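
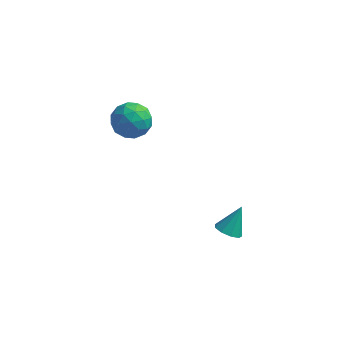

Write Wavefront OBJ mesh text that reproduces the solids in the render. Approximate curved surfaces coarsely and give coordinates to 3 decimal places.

v 3.431 -2.492 2.298
v 3.866 -2.053 1.855
v 3.889 -1.628 3.602
v 3.387 -1.852 1.89
v 2.93 -1.951 2.115
v 2.707 -2.303 2.426
v 2.823 -2.743 2.677
v 3.224 -3.066 2.75
v 3.722 -3.12 2.612
v 4.084 -2.88 2.326
v 4.141 -2.459 2.027
v -3.698 3.849 4.853
v -2.873 4.248 4.097
v -3.787 2.192 3.883
v -2.962 2.591 3.127
v -2.667 2.343 4.251
v -2.613 3.367 4.85
v -4.047 3.073 3.13
v -3.993 4.097 3.729
v -3.089 3.768 3.032
v -2.236 3.317 3.725
v -4.424 3.123 4.255
v -3.571 2.672 4.948
v -3.278 4.194 4.56
v -3.382 2.246 3.42
v -3.209 2.1 4.081
v -2.724 2.334 3.636
v -3.125 3.677 5.003
v -2.64 3.911 4.559
v -2.519 2.791 4.649
v -4.02 2.529 3.421
v -3.535 2.763 2.977
v -3.936 4.106 4.344
v -3.451 4.34 3.899
v -4.141 3.649 3.331
v -2.92 4.146 3.489
v -2.972 3.172 2.919
v -3.61 3.455 2.921
v -3.578 4.058 3.273
v -2.418 3.881 3.897
v -2.47 2.907 3.327
v -2.297 2.761 3.988
v -2.265 3.364 4.34
v -2.545 3.599 3.271
v -4.19 3.533 4.653
v -4.242 2.559 4.083
v -4.395 3.076 3.64
v -4.363 3.679 3.992
v -3.688 3.268 5.061
v -3.74 2.294 4.491
v -3.082 2.382 4.707
v -3.05 2.985 5.059
v -4.115 2.841 4.709
f 2 1 4
f 2 4 3
f 4 1 5
f 4 5 3
f 5 1 6
f 5 6 3
f 6 1 7
f 6 7 3
f 7 1 8
f 7 8 3
f 8 1 9
f 8 9 3
f 9 1 10
f 9 10 3
f 10 1 11
f 10 11 3
f 11 1 2
f 11 2 3
f 12 49 28
f 49 23 52
f 28 52 17
f 49 52 28
f 12 28 24
f 28 17 29
f 24 29 13
f 28 29 24
f 12 24 33
f 24 13 34
f 33 34 19
f 24 34 33
f 12 33 45
f 33 19 48
f 45 48 22
f 33 48 45
f 12 45 49
f 45 22 53
f 49 53 23
f 45 53 49
f 13 29 40
f 29 17 43
f 40 43 21
f 29 43 40
f 17 52 30
f 52 23 51
f 30 51 16
f 52 51 30
f 23 53 50
f 53 22 46
f 50 46 14
f 53 46 50
f 22 48 47
f 48 19 35
f 47 35 18
f 48 35 47
f 19 34 39
f 34 13 36
f 39 36 20
f 34 36 39
f 15 41 27
f 41 21 42
f 27 42 16
f 41 42 27
f 15 27 25
f 27 16 26
f 25 26 14
f 27 26 25
f 15 25 32
f 25 14 31
f 32 31 18
f 25 31 32
f 15 32 37
f 32 18 38
f 37 38 20
f 32 38 37
f 15 37 41
f 37 20 44
f 41 44 21
f 37 44 41
f 16 42 30
f 42 21 43
f 30 43 17
f 42 43 30
f 14 26 50
f 26 16 51
f 50 51 23
f 26 51 50
f 18 31 47
f 31 14 46
f 47 46 22
f 31 46 47
f 20 38 39
f 38 18 35
f 39 35 19
f 38 35 39
f 21 44 40
f 44 20 36
f 40 36 13
f 44 36 40



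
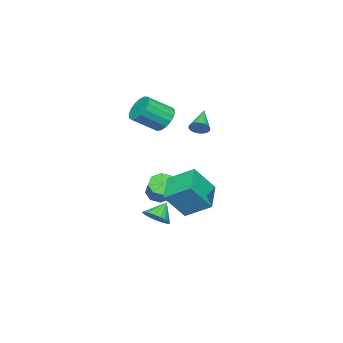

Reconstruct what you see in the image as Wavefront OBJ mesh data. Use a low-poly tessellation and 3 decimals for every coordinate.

v -1.052 -0.964 2.34
v -0.497 -0.216 2.469
v 0.608 -1.209 3.468
v 0.052 -1.956 3.34
v -0.788 -0.195 2.811
v 0.317 -1.187 3.811
v -1.139 -0.349 3.046
v -0.034 -1.342 4.046
v -1.471 -0.645 3.119
v -0.366 -1.637 4.119
v -1.706 -1.013 3.014
v -0.601 -2.005 4.013
v -1.792 -1.37 2.754
v -0.687 -2.363 3.754
v -1.708 -1.635 2.4
v -0.604 -2.627 3.399
v -1.475 -1.745 2.032
v -0.37 -2.737 3.031
v -1.144 -1.677 1.734
v -0.039 -2.669 2.734
v -0.792 -1.445 1.576
v 0.312 -2.437 2.575
v -0.5 -1.103 1.592
v 0.604 -2.095 2.592
v -0.335 -0.729 1.78
v 0.77 -1.721 2.78
v -0.334 -0.409 2.096
v 0.771 -1.401 3.096
v 4.065 3.388 -2.347
v 2.419 2.647 -1.636
v 3.787 4.851 -1.468
v 2.141 4.111 -0.756
v 5.039 2.669 -0.844
v 3.393 1.929 -0.132
v 4.761 4.133 0.036
v 3.115 3.392 0.747
v -0.145 1.789 2.435
v 0.145 1.897 2.949
v -1.475 1.311 3.285
v 0.037 2.117 2.903
v -0.103 2.281 2.777
v -0.25 2.359 2.591
v -0.379 2.339 2.378
v -0.467 2.224 2.175
v -0.5 2.034 2.017
v -0.471 1.802 1.931
v -0.386 1.567 1.932
v -0.259 1.371 2.02
v -0.113 1.247 2.18
v 0.028 1.217 2.383
v 0.139 1.286 2.596
v 0.201 1.442 2.78
v 0.203 1.658 2.905
v -3.25 -2.668 -4.369
v -2.858 -2.349 -5.028
v -1.537 -1.333 -3.749
v -1.93 -1.652 -3.091
v -3.336 -1.98 -4.827
v -2.015 -0.965 -3.548
v -3.763 -2.015 -4.358
v -2.442 -1 -3.08
v -3.89 -2.432 -3.896
v -2.569 -1.416 -2.617
v -3.643 -2.987 -3.711
v -2.322 -1.971 -2.432
v -3.165 -3.355 -3.912
v -1.844 -2.34 -2.633
v -2.738 -3.32 -4.38
v -1.417 -2.305 -3.102
v -2.611 -2.904 -4.843
v -1.29 -1.888 -3.564
v 3.328 1.155 -3.246
v 3.838 1.717 -2.886
v 2.512 1.325 -2.354
v 3.631 1.927 -3.116
v 3.364 1.984 -3.371
v 3.09 1.877 -3.602
v 2.863 1.627 -3.762
v 2.728 1.283 -3.819
v 2.712 0.914 -3.763
v 2.818 0.592 -3.605
v 3.025 0.382 -3.375
v 3.292 0.325 -3.12
v 3.566 0.432 -2.889
v 3.793 0.682 -2.729
v 3.928 1.026 -2.672
v 3.944 1.395 -2.728
f 2 1 5
f 2 5 3
f 3 5 6
f 3 6 4
f 5 1 7
f 5 7 6
f 6 7 8
f 6 8 4
f 7 1 9
f 7 9 8
f 8 9 10
f 8 10 4
f 9 1 11
f 9 11 10
f 10 11 12
f 10 12 4
f 11 1 13
f 11 13 12
f 12 13 14
f 12 14 4
f 13 1 15
f 13 15 14
f 14 15 16
f 14 16 4
f 15 1 17
f 15 17 16
f 16 17 18
f 16 18 4
f 17 1 19
f 17 19 18
f 18 19 20
f 18 20 4
f 19 1 21
f 19 21 20
f 20 21 22
f 20 22 4
f 21 1 23
f 21 23 22
f 22 23 24
f 22 24 4
f 23 1 25
f 23 25 24
f 24 25 26
f 24 26 4
f 25 1 27
f 25 27 26
f 26 27 28
f 26 28 4
f 27 1 2
f 27 2 28
f 28 2 3
f 28 3 4
f 30 32 29
f 33 30 29
f 29 32 31
f 31 33 29
f 30 36 32
f 34 30 33
f 34 36 30
f 32 36 31
f 35 33 31
f 31 36 35
f 35 34 33
f 36 34 35
f 38 37 40
f 38 40 39
f 40 37 41
f 40 41 39
f 41 37 42
f 41 42 39
f 42 37 43
f 42 43 39
f 43 37 44
f 43 44 39
f 44 37 45
f 44 45 39
f 45 37 46
f 45 46 39
f 46 37 47
f 46 47 39
f 47 37 48
f 47 48 39
f 48 37 49
f 48 49 39
f 49 37 50
f 49 50 39
f 50 37 51
f 50 51 39
f 51 37 52
f 51 52 39
f 52 37 53
f 52 53 39
f 53 37 38
f 53 38 39
f 55 54 58
f 55 58 56
f 56 58 59
f 56 59 57
f 58 54 60
f 58 60 59
f 59 60 61
f 59 61 57
f 60 54 62
f 60 62 61
f 61 62 63
f 61 63 57
f 62 54 64
f 62 64 63
f 63 64 65
f 63 65 57
f 64 54 66
f 64 66 65
f 65 66 67
f 65 67 57
f 66 54 68
f 66 68 67
f 67 68 69
f 67 69 57
f 68 54 70
f 68 70 69
f 69 70 71
f 69 71 57
f 70 54 55
f 70 55 71
f 71 55 56
f 71 56 57
f 73 72 75
f 73 75 74
f 75 72 76
f 75 76 74
f 76 72 77
f 76 77 74
f 77 72 78
f 77 78 74
f 78 72 79
f 78 79 74
f 79 72 80
f 79 80 74
f 80 72 81
f 80 81 74
f 81 72 82
f 81 82 74
f 82 72 83
f 82 83 74
f 83 72 84
f 83 84 74
f 84 72 85
f 84 85 74
f 85 72 86
f 85 86 74
f 86 72 87
f 86 87 74
f 87 72 73
f 87 73 74



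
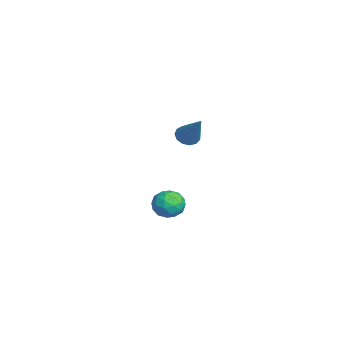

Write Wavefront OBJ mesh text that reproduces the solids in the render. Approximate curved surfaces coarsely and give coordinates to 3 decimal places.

v -1.032 3.593 2.251
v -0.715 3.931 1.886
v 0.092 4.047 3.649
v -0.952 4.127 2.013
v -1.214 4.153 2.216
v -1.419 4.002 2.43
v -1.501 3.721 2.587
v -1.434 3.399 2.638
v -1.24 3.139 2.566
v -0.979 3.023 2.394
v -0.736 3.088 2.177
v -0.587 3.314 1.984
v -0.579 3.628 1.875
v -3.592 3.206 -3.101
v -3.158 3.435 -2.431
v -2.562 2.445 -3.509
v -2.128 2.674 -2.839
v -2.792 2.183 -2.755
v -3.429 2.653 -2.503
v -2.291 3.227 -3.437
v -2.928 3.697 -3.185
v -2.354 3.448 -2.639
v -2.663 2.803 -2.217
v -3.057 3.077 -3.723
v -3.366 2.432 -3.301
v -3.465 3.387 -2.73
v -2.255 2.493 -3.21
v -2.645 2.204 -3.16
v -2.39 2.339 -2.767
v -3.625 2.928 -2.772
v -3.369 3.062 -2.379
v -3.155 2.326 -2.569
v -2.351 2.818 -3.561
v -2.095 2.952 -3.168
v -3.33 3.541 -3.173
v -3.075 3.676 -2.78
v -2.565 3.554 -3.371
v -2.737 3.53 -2.459
v -2.132 3.082 -2.698
v -2.228 3.407 -3.05
v -2.602 3.684 -2.902
v -2.919 3.15 -2.211
v -2.314 2.703 -2.451
v -2.705 2.414 -2.401
v -3.079 2.691 -2.253
v -2.447 3.158 -2.333
v -3.406 3.177 -3.489
v -2.801 2.73 -3.729
v -2.641 3.189 -3.687
v -3.015 3.466 -3.539
v -3.588 2.798 -3.242
v -2.983 2.35 -3.481
v -3.118 2.196 -3.038
v -3.492 2.473 -2.89
v -3.273 2.722 -3.607
f 2 1 4
f 2 4 3
f 4 1 5
f 4 5 3
f 5 1 6
f 5 6 3
f 6 1 7
f 6 7 3
f 7 1 8
f 7 8 3
f 8 1 9
f 8 9 3
f 9 1 10
f 9 10 3
f 10 1 11
f 10 11 3
f 11 1 12
f 11 12 3
f 12 1 13
f 12 13 3
f 13 1 2
f 13 2 3
f 14 51 30
f 51 25 54
f 30 54 19
f 51 54 30
f 14 30 26
f 30 19 31
f 26 31 15
f 30 31 26
f 14 26 35
f 26 15 36
f 35 36 21
f 26 36 35
f 14 35 47
f 35 21 50
f 47 50 24
f 35 50 47
f 14 47 51
f 47 24 55
f 51 55 25
f 47 55 51
f 15 31 42
f 31 19 45
f 42 45 23
f 31 45 42
f 19 54 32
f 54 25 53
f 32 53 18
f 54 53 32
f 25 55 52
f 55 24 48
f 52 48 16
f 55 48 52
f 24 50 49
f 50 21 37
f 49 37 20
f 50 37 49
f 21 36 41
f 36 15 38
f 41 38 22
f 36 38 41
f 17 43 29
f 43 23 44
f 29 44 18
f 43 44 29
f 17 29 27
f 29 18 28
f 27 28 16
f 29 28 27
f 17 27 34
f 27 16 33
f 34 33 20
f 27 33 34
f 17 34 39
f 34 20 40
f 39 40 22
f 34 40 39
f 17 39 43
f 39 22 46
f 43 46 23
f 39 46 43
f 18 44 32
f 44 23 45
f 32 45 19
f 44 45 32
f 16 28 52
f 28 18 53
f 52 53 25
f 28 53 52
f 20 33 49
f 33 16 48
f 49 48 24
f 33 48 49
f 22 40 41
f 40 20 37
f 41 37 21
f 40 37 41
f 23 46 42
f 46 22 38
f 42 38 15
f 46 38 42



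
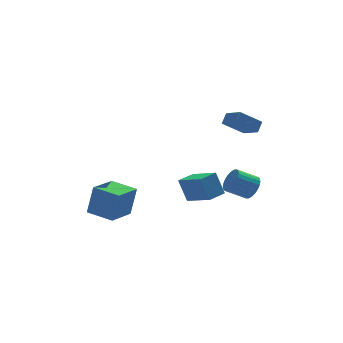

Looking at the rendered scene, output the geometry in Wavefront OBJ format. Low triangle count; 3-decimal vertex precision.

v 1.941 0.98 -3.72
v 1.566 1.494 -2.208
v 1.134 2.674 -4.495
v 0.759 3.188 -2.984
v 3.061 1.552 -3.636
v 2.686 2.066 -2.125
v 2.254 3.246 -4.412
v 1.879 3.76 -2.9
v 3.47 -1.748 -1.679
v 3.88 -1.857 -0.954
v 2.659 -1.66 -0.235
v 2.25 -1.552 -0.961
v 3.908 -1.533 -0.995
v 2.687 -1.336 -0.277
v 3.869 -1.242 -1.141
v 2.648 -1.045 -0.422
v 3.769 -1.028 -1.368
v 2.549 -0.831 -0.649
v 3.624 -0.923 -1.643
v 2.404 -0.727 -0.924
v 3.456 -0.944 -1.923
v 2.235 -0.748 -1.205
v 3.29 -1.088 -2.166
v 2.069 -0.892 -1.448
v 3.151 -1.332 -2.336
v 1.93 -1.136 -1.617
v 3.061 -1.64 -2.405
v 1.84 -1.443 -1.686
v 3.033 -1.964 -2.363
v 1.812 -1.767 -1.645
v 3.072 -2.255 -2.218
v 1.851 -2.058 -1.499
v 3.171 -2.469 -1.991
v 1.951 -2.272 -1.272
v 3.316 -2.573 -1.716
v 2.096 -2.377 -0.997
v 3.485 -2.552 -1.435
v 2.264 -2.356 -0.717
v 3.651 -2.408 -1.192
v 2.43 -2.212 -0.474
v 3.79 -2.164 -1.023
v 2.569 -1.968 -0.304
v -5.023 2.548 -4.337
v -4.611 2.574 -2.39
v -3.523 3.858 -4.672
v -3.111 3.884 -2.725
v -3.909 1.216 -4.555
v -3.497 1.242 -2.608
v -2.409 2.526 -4.89
v -1.997 2.552 -2.943
v 4.108 -0.869 2.271
v 2.755 -0.892 3.25
v 3.711 0.288 1.749
v 2.358 0.265 2.728
v 4.522 -0.465 2.852
v 3.169 -0.488 3.831
v 4.125 0.692 2.33
v 2.772 0.669 3.309
f 2 4 1
f 5 2 1
f 1 4 3
f 3 5 1
f 2 8 4
f 6 2 5
f 6 8 2
f 4 8 3
f 7 5 3
f 3 8 7
f 7 6 5
f 8 6 7
f 10 9 13
f 10 13 11
f 11 13 14
f 11 14 12
f 13 9 15
f 13 15 14
f 14 15 16
f 14 16 12
f 15 9 17
f 15 17 16
f 16 17 18
f 16 18 12
f 17 9 19
f 17 19 18
f 18 19 20
f 18 20 12
f 19 9 21
f 19 21 20
f 20 21 22
f 20 22 12
f 21 9 23
f 21 23 22
f 22 23 24
f 22 24 12
f 23 9 25
f 23 25 24
f 24 25 26
f 24 26 12
f 25 9 27
f 25 27 26
f 26 27 28
f 26 28 12
f 27 9 29
f 27 29 28
f 28 29 30
f 28 30 12
f 29 9 31
f 29 31 30
f 30 31 32
f 30 32 12
f 31 9 33
f 31 33 32
f 32 33 34
f 32 34 12
f 33 9 35
f 33 35 34
f 34 35 36
f 34 36 12
f 35 9 37
f 35 37 36
f 36 37 38
f 36 38 12
f 37 9 39
f 37 39 38
f 38 39 40
f 38 40 12
f 39 9 41
f 39 41 40
f 40 41 42
f 40 42 12
f 41 9 10
f 41 10 42
f 42 10 11
f 42 11 12
f 44 46 43
f 47 44 43
f 43 46 45
f 45 47 43
f 44 50 46
f 48 44 47
f 48 50 44
f 46 50 45
f 49 47 45
f 45 50 49
f 49 48 47
f 50 48 49
f 52 54 51
f 55 52 51
f 51 54 53
f 53 55 51
f 52 58 54
f 56 52 55
f 56 58 52
f 54 58 53
f 57 55 53
f 53 58 57
f 57 56 55
f 58 56 57



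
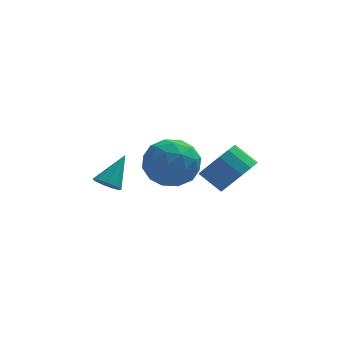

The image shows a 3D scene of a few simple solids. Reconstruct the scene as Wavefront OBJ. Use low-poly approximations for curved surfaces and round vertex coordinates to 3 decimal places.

v -1.161 2.01 1.792
v -0.354 2.521 2.366
v -0.366 0.419 2.094
v 0.441 0.93 2.668
v -0.593 0.883 3.081
v -1.084 1.866 2.895
v 0.364 1.074 1.565
v -0.127 2.057 1.379
v 0.589 1.943 2.226
v -0.003 1.825 3.163
v -0.717 1.115 1.297
v -1.309 0.997 2.234
v -0.827 2.405 2.053
v 0.107 0.535 2.407
v -0.501 0.507 2.65
v -0.027 0.808 2.987
v -1.256 2.02 2.364
v -0.782 2.321 2.701
v -0.923 1.358 3.121
v 0.062 0.619 1.759
v 0.536 0.92 2.096
v -0.693 2.132 1.473
v -0.219 2.433 1.81
v 0.203 1.582 1.339
v 0.201 2.366 2.308
v 0.668 1.431 2.485
v 0.623 1.515 1.837
v 0.335 2.093 1.727
v -0.146 2.296 2.859
v 0.32 1.361 3.036
v -0.287 1.333 3.279
v -0.576 1.911 3.169
v 0.407 1.956 2.776
v -1.04 1.579 1.424
v -0.574 0.644 1.601
v -0.144 1.029 1.291
v -0.433 1.607 1.181
v -1.388 1.509 1.975
v -0.921 0.574 2.152
v -1.055 0.847 2.733
v -1.343 1.425 2.623
v -1.127 0.984 1.684
v -2.633 2.91 0.377
v -2.176 2.992 0.029
v -1.967 3.73 1.443
v -2.443 3.28 -0.026
v -2.798 3.396 0.107
v -3.076 3.284 0.367
v -3.147 2.997 0.632
v -2.977 2.67 0.778
v -2.646 2.455 0.736
v -2.309 2.453 0.527
v -2.123 2.665 0.248
v 2.115 2.673 0.811
v 2.481 2.187 1.528
v 1.691 2.621 2.225
v 1.325 3.107 1.509
v 2.717 2.612 1.531
v 1.927 3.046 2.228
v 2.792 3.054 1.341
v 2.002 3.488 2.038
v 2.686 3.393 1.009
v 1.895 3.828 1.707
v 2.426 3.54 0.624
v 1.636 3.974 1.322
v 2.084 3.454 0.289
v 1.294 3.888 0.987
v 1.749 3.159 0.095
v 0.959 3.593 0.792
v 1.513 2.734 0.092
v 0.723 3.168 0.789
v 1.438 2.292 0.282
v 0.648 2.726 0.979
v 1.545 1.952 0.613
v 0.754 2.387 1.311
v 1.804 1.806 0.998
v 1.014 2.24 1.696
v 2.146 1.892 1.333
v 1.356 2.326 2.031
f 1 38 17
f 38 12 41
f 17 41 6
f 38 41 17
f 1 17 13
f 17 6 18
f 13 18 2
f 17 18 13
f 1 13 22
f 13 2 23
f 22 23 8
f 13 23 22
f 1 22 34
f 22 8 37
f 34 37 11
f 22 37 34
f 1 34 38
f 34 11 42
f 38 42 12
f 34 42 38
f 2 18 29
f 18 6 32
f 29 32 10
f 18 32 29
f 6 41 19
f 41 12 40
f 19 40 5
f 41 40 19
f 12 42 39
f 42 11 35
f 39 35 3
f 42 35 39
f 11 37 36
f 37 8 24
f 36 24 7
f 37 24 36
f 8 23 28
f 23 2 25
f 28 25 9
f 23 25 28
f 4 30 16
f 30 10 31
f 16 31 5
f 30 31 16
f 4 16 14
f 16 5 15
f 14 15 3
f 16 15 14
f 4 14 21
f 14 3 20
f 21 20 7
f 14 20 21
f 4 21 26
f 21 7 27
f 26 27 9
f 21 27 26
f 4 26 30
f 26 9 33
f 30 33 10
f 26 33 30
f 5 31 19
f 31 10 32
f 19 32 6
f 31 32 19
f 3 15 39
f 15 5 40
f 39 40 12
f 15 40 39
f 7 20 36
f 20 3 35
f 36 35 11
f 20 35 36
f 9 27 28
f 27 7 24
f 28 24 8
f 27 24 28
f 10 33 29
f 33 9 25
f 29 25 2
f 33 25 29
f 44 43 46
f 44 46 45
f 46 43 47
f 46 47 45
f 47 43 48
f 47 48 45
f 48 43 49
f 48 49 45
f 49 43 50
f 49 50 45
f 50 43 51
f 50 51 45
f 51 43 52
f 51 52 45
f 52 43 53
f 52 53 45
f 53 43 44
f 53 44 45
f 55 54 58
f 55 58 56
f 56 58 59
f 56 59 57
f 58 54 60
f 58 60 59
f 59 60 61
f 59 61 57
f 60 54 62
f 60 62 61
f 61 62 63
f 61 63 57
f 62 54 64
f 62 64 63
f 63 64 65
f 63 65 57
f 64 54 66
f 64 66 65
f 65 66 67
f 65 67 57
f 66 54 68
f 66 68 67
f 67 68 69
f 67 69 57
f 68 54 70
f 68 70 69
f 69 70 71
f 69 71 57
f 70 54 72
f 70 72 71
f 71 72 73
f 71 73 57
f 72 54 74
f 72 74 73
f 73 74 75
f 73 75 57
f 74 54 76
f 74 76 75
f 75 76 77
f 75 77 57
f 76 54 78
f 76 78 77
f 77 78 79
f 77 79 57
f 78 54 55
f 78 55 79
f 79 55 56
f 79 56 57



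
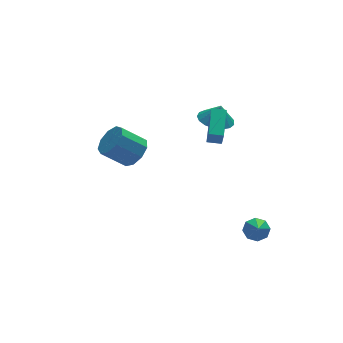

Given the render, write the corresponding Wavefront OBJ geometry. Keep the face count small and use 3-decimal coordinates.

v 2.526 -2.277 -4.104
v 3.115 -2.078 -3.702
v 2.254 -3.183 -3.256
v 2.646 -1.798 -3.553
v 2.107 -1.798 -3.727
v 1.813 -2.079 -4.121
v 1.938 -2.476 -4.506
v 2.407 -2.757 -4.655
v 2.946 -2.756 -4.481
v 3.239 -2.475 -4.086
v 2.572 3.848 0.462
v 3.263 4.633 0.37
v 2.828 3.752 1.578
v 2.833 4.865 0.489
v 2.343 4.863 0.602
v 1.906 4.629 0.682
v 1.621 4.216 0.712
v 1.554 3.719 0.685
v 1.72 3.251 0.606
v 2.081 2.92 0.494
v 2.555 2.802 0.375
v 3.032 2.923 0.276
v 3.404 3.256 0.219
v 3.585 3.725 0.218
v 3.534 4.222 0.272
v 1.091 1.376 0.692
v 1.062 1.033 1.577
v 1.92 3.085 1.381
v 1.89 2.742 2.267
v 1.83 1.058 0.593
v 1.8 0.715 1.479
v 2.658 2.767 1.283
v 2.629 2.424 2.168
v -3.331 0.027 1.966
v -2.678 0.087 2.695
v -3.917 0.354 3.782
v -4.569 0.293 3.054
v -2.781 0.694 2.428
v -4.02 0.961 3.516
v -3.142 0.988 1.945
v -4.38 1.255 3.033
v -3.591 0.832 1.472
v -4.829 1.099 2.56
v -3.918 0.3 1.231
v -5.157 0.566 2.318
v -3.97 -0.361 1.333
v -5.209 -0.094 2.42
v -3.723 -0.84 1.731
v -4.962 -0.573 2.819
v -3.293 -0.914 2.24
v -4.532 -0.647 3.328
v -2.88 -0.547 2.62
v -4.119 -0.281 3.708
f 2 1 4
f 2 4 3
f 4 1 5
f 4 5 3
f 5 1 6
f 5 6 3
f 6 1 7
f 6 7 3
f 7 1 8
f 7 8 3
f 8 1 9
f 8 9 3
f 9 1 10
f 9 10 3
f 10 1 2
f 10 2 3
f 12 11 14
f 12 14 13
f 14 11 15
f 14 15 13
f 15 11 16
f 15 16 13
f 16 11 17
f 16 17 13
f 17 11 18
f 17 18 13
f 18 11 19
f 18 19 13
f 19 11 20
f 19 20 13
f 20 11 21
f 20 21 13
f 21 11 22
f 21 22 13
f 22 11 23
f 22 23 13
f 23 11 24
f 23 24 13
f 24 11 25
f 24 25 13
f 25 11 12
f 25 12 13
f 27 29 26
f 30 27 26
f 26 29 28
f 28 30 26
f 27 33 29
f 31 27 30
f 31 33 27
f 29 33 28
f 32 30 28
f 28 33 32
f 32 31 30
f 33 31 32
f 35 34 38
f 35 38 36
f 36 38 39
f 36 39 37
f 38 34 40
f 38 40 39
f 39 40 41
f 39 41 37
f 40 34 42
f 40 42 41
f 41 42 43
f 41 43 37
f 42 34 44
f 42 44 43
f 43 44 45
f 43 45 37
f 44 34 46
f 44 46 45
f 45 46 47
f 45 47 37
f 46 34 48
f 46 48 47
f 47 48 49
f 47 49 37
f 48 34 50
f 48 50 49
f 49 50 51
f 49 51 37
f 50 34 52
f 50 52 51
f 51 52 53
f 51 53 37
f 52 34 35
f 52 35 53
f 53 35 36
f 53 36 37



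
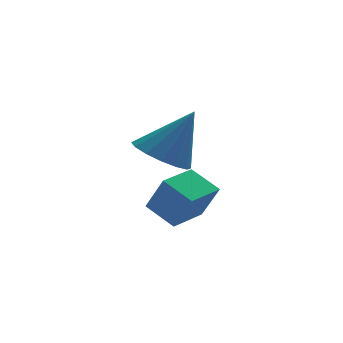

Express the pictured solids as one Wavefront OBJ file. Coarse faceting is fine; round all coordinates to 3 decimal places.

v -1.426 -2.502 1.481
v -0.767 -3.248 1.116
v -0.354 -2.418 3.239
v -0.545 -2.772 0.957
v -0.558 -2.224 0.939
v -0.804 -1.75 1.066
v -1.216 -1.478 1.305
v -1.685 -1.48 1.59
v -2.084 -1.756 1.847
v -2.306 -2.232 2.005
v -2.293 -2.78 2.023
v -2.047 -3.254 1.896
v -1.635 -3.526 1.658
v -1.166 -3.524 1.372
v -0.85 -1.657 -2.039
v -0.387 -2.201 -0.719
v -1.592 -0.81 -1.43
v -1.129 -1.354 -0.11
v 0.289 -0.666 -2.03
v 0.752 -1.21 -0.71
v -0.453 0.181 -1.421
v 0.01 -0.363 -0.101
f 2 1 4
f 2 4 3
f 4 1 5
f 4 5 3
f 5 1 6
f 5 6 3
f 6 1 7
f 6 7 3
f 7 1 8
f 7 8 3
f 8 1 9
f 8 9 3
f 9 1 10
f 9 10 3
f 10 1 11
f 10 11 3
f 11 1 12
f 11 12 3
f 12 1 13
f 12 13 3
f 13 1 14
f 13 14 3
f 14 1 2
f 14 2 3
f 16 18 15
f 19 16 15
f 15 18 17
f 17 19 15
f 16 22 18
f 20 16 19
f 20 22 16
f 18 22 17
f 21 19 17
f 17 22 21
f 21 20 19
f 22 20 21



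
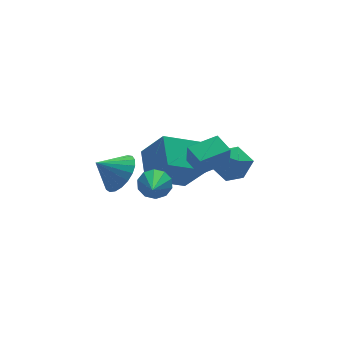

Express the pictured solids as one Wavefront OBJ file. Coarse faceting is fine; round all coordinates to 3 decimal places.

v 0.341 -2.114 -0.719
v 0.807 -1.384 -1.172
v 1.033 -3.156 -1.688
v 1.499 -2.426 -2.141
v 1.737 -2.663 -1.223
v 1.31 -2.018 -0.624
v 0.53 -2.522 -2.236
v 0.103 -1.877 -1.637
v 0.924 -1.635 -2.11
v 1.67 -1.723 -1.484
v 0.17 -2.817 -1.376
v 0.916 -2.905 -0.75
v -0.12 0.234 -4.573
v -1.932 0.373 -3.648
v 0.326 1.729 -3.925
v -1.487 1.869 -3
v 0.567 -0.609 -3.1
v -1.246 -0.469 -2.175
v 1.012 0.887 -2.452
v -0.8 1.026 -1.527
v -0.918 -2.973 -0.942
v -0.988 -3.191 0.113
v -1.047 -1.971 -0.744
v -1.118 -2.189 0.312
v 0.538 -2.811 -0.812
v 0.467 -3.029 0.244
v 0.408 -1.809 -0.613
v 0.338 -2.027 0.442
v -2.907 -2.943 -0.868
v -2.233 -3.127 -0.625
v -3.553 -4.197 -0.032
v -2.416 -2.834 -0.326
v -2.787 -2.582 -0.234
v -3.203 -2.468 -0.384
v -3.507 -2.535 -0.72
v -3.582 -2.758 -1.112
v -3.399 -3.052 -1.411
v -3.028 -3.304 -1.503
v -2.612 -3.418 -1.353
v -2.308 -3.35 -1.017
v -2.487 1.914 -4.21
v -1.987 1.379 -3.43
v -3.493 2.226 -3.35
v -1.819 1.789 -3.383
v -1.768 2.22 -3.479
v -1.84 2.598 -3.701
v -2.025 2.858 -4.012
v -2.289 2.955 -4.356
v -2.587 2.872 -4.676
v -2.868 2.623 -4.914
v -3.083 2.251 -5.031
v -3.195 1.821 -5.006
v -3.185 1.408 -4.843
v -3.053 1.081 -4.571
v -2.824 0.899 -4.236
v -2.536 0.892 -3.897
v -2.24 1.062 -3.611
f 1 12 6
f 1 6 2
f 1 2 8
f 1 8 11
f 1 11 12
f 2 6 10
f 6 12 5
f 12 11 3
f 11 8 7
f 8 2 9
f 4 10 5
f 4 5 3
f 4 3 7
f 4 7 9
f 4 9 10
f 5 10 6
f 3 5 12
f 7 3 11
f 9 7 8
f 10 9 2
f 14 16 13
f 17 14 13
f 13 16 15
f 15 17 13
f 14 20 16
f 18 14 17
f 18 20 14
f 16 20 15
f 19 17 15
f 15 20 19
f 19 18 17
f 20 18 19
f 22 24 21
f 25 22 21
f 21 24 23
f 23 25 21
f 22 28 24
f 26 22 25
f 26 28 22
f 24 28 23
f 27 25 23
f 23 28 27
f 27 26 25
f 28 26 27
f 30 29 32
f 30 32 31
f 32 29 33
f 32 33 31
f 33 29 34
f 33 34 31
f 34 29 35
f 34 35 31
f 35 29 36
f 35 36 31
f 36 29 37
f 36 37 31
f 37 29 38
f 37 38 31
f 38 29 39
f 38 39 31
f 39 29 40
f 39 40 31
f 40 29 30
f 40 30 31
f 42 41 44
f 42 44 43
f 44 41 45
f 44 45 43
f 45 41 46
f 45 46 43
f 46 41 47
f 46 47 43
f 47 41 48
f 47 48 43
f 48 41 49
f 48 49 43
f 49 41 50
f 49 50 43
f 50 41 51
f 50 51 43
f 51 41 52
f 51 52 43
f 52 41 53
f 52 53 43
f 53 41 54
f 53 54 43
f 54 41 55
f 54 55 43
f 55 41 56
f 55 56 43
f 56 41 57
f 56 57 43
f 57 41 42
f 57 42 43



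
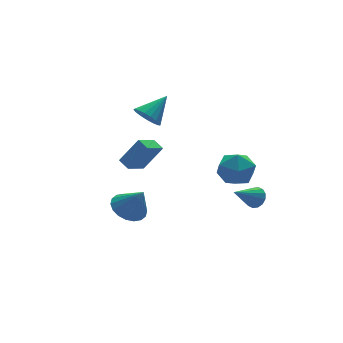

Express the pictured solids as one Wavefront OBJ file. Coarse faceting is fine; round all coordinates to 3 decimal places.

v 0.269 3.495 -0.236
v 0.833 3.295 -0.935
v 1.731 3.865 0.836
v 0.757 3.726 -0.981
v 0.57 4.105 -0.856
v 0.314 4.344 -0.589
v 0.048 4.388 -0.242
v -0.168 4.228 0.107
v -0.283 3.901 0.378
v -0.272 3.48 0.507
v -0.137 3.063 0.467
v 0.091 2.745 0.265
v 0.36 2.599 -0.052
v 0.608 2.658 -0.41
v 0.779 2.909 -0.729
v 2.779 -3.883 -3.152
v 3.118 -3.6 -2.622
v 1.321 -4.057 -2.128
v 2.965 -3.325 -2.792
v 2.763 -3.2 -3.059
v 2.565 -3.258 -3.35
v 2.424 -3.483 -3.589
v 2.378 -3.816 -3.71
v 2.44 -4.166 -3.682
v 2.592 -4.441 -3.513
v 2.794 -4.567 -3.246
v 2.992 -4.509 -2.955
v 3.133 -4.283 -2.716
v 3.179 -3.951 -2.595
v -1.074 1.388 -2.725
v -2.266 0.897 -2.062
v -1.224 2.133 -2.444
v -2.416 1.642 -1.781
v -0.084 1.018 -1.219
v -1.276 0.527 -0.556
v -0.234 1.763 -0.938
v -1.426 1.272 -0.275
v 3.344 -0.69 -2.813
v 3.857 -1.161 -1.812
v 1.983 -2.119 -2.788
v 2.496 -2.59 -1.787
v 1.918 -1.518 -1.729
v 2.759 -0.635 -1.744
v 3.081 -2.645 -2.856
v 3.922 -1.762 -2.871
v 3.695 -2.37 -1.838
v 2.975 -1.673 -1.142
v 2.865 -1.607 -3.458
v 2.145 -0.91 -2.762
v -2.674 0.084 -4.531
v -1.636 0.24 -4.782
v -2.186 -0.684 -2.989
v -1.75 0.642 -4.546
v -2.047 0.934 -4.306
v -2.469 1.057 -4.111
v -2.931 0.988 -3.999
v -3.343 0.74 -3.993
v -3.622 0.361 -4.093
v -3.713 -0.072 -4.279
v -3.599 -0.475 -4.516
v -3.301 -0.767 -4.755
v -2.88 -0.89 -4.95
v -2.417 -0.821 -5.062
v -2.006 -0.572 -5.069
v -1.727 -0.194 -4.969
f 2 1 4
f 2 4 3
f 4 1 5
f 4 5 3
f 5 1 6
f 5 6 3
f 6 1 7
f 6 7 3
f 7 1 8
f 7 8 3
f 8 1 9
f 8 9 3
f 9 1 10
f 9 10 3
f 10 1 11
f 10 11 3
f 11 1 12
f 11 12 3
f 12 1 13
f 12 13 3
f 13 1 14
f 13 14 3
f 14 1 15
f 14 15 3
f 15 1 2
f 15 2 3
f 17 16 19
f 17 19 18
f 19 16 20
f 19 20 18
f 20 16 21
f 20 21 18
f 21 16 22
f 21 22 18
f 22 16 23
f 22 23 18
f 23 16 24
f 23 24 18
f 24 16 25
f 24 25 18
f 25 16 26
f 25 26 18
f 26 16 27
f 26 27 18
f 27 16 28
f 27 28 18
f 28 16 29
f 28 29 18
f 29 16 17
f 29 17 18
f 31 33 30
f 34 31 30
f 30 33 32
f 32 34 30
f 31 37 33
f 35 31 34
f 35 37 31
f 33 37 32
f 36 34 32
f 32 37 36
f 36 35 34
f 37 35 36
f 38 49 43
f 38 43 39
f 38 39 45
f 38 45 48
f 38 48 49
f 39 43 47
f 43 49 42
f 49 48 40
f 48 45 44
f 45 39 46
f 41 47 42
f 41 42 40
f 41 40 44
f 41 44 46
f 41 46 47
f 42 47 43
f 40 42 49
f 44 40 48
f 46 44 45
f 47 46 39
f 51 50 53
f 51 53 52
f 53 50 54
f 53 54 52
f 54 50 55
f 54 55 52
f 55 50 56
f 55 56 52
f 56 50 57
f 56 57 52
f 57 50 58
f 57 58 52
f 58 50 59
f 58 59 52
f 59 50 60
f 59 60 52
f 60 50 61
f 60 61 52
f 61 50 62
f 61 62 52
f 62 50 63
f 62 63 52
f 63 50 64
f 63 64 52
f 64 50 65
f 64 65 52
f 65 50 51
f 65 51 52



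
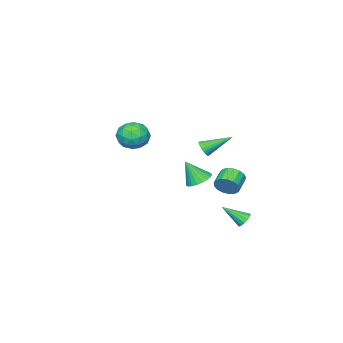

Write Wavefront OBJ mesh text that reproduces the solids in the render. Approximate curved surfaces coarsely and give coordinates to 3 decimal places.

v 0.491 -2.879 0.118
v 1.21 -3.043 0.897
v -0.43 -4.237 0.683
v 0.289 -4.401 1.462
v -0.344 -3.536 1.491
v 0.225 -2.697 1.141
v 0.555 -4.583 0.439
v 1.124 -3.744 0.089
v 1.25 -4.096 1.095
v 0.694 -3.449 1.745
v 0.086 -3.831 -0.165
v -0.47 -3.184 0.485
v 0.931 -2.842 0.458
v -0.151 -4.438 1.122
v -0.524 -3.93 1.139
v -0.101 -4.026 1.597
v 0.352 -2.638 0.602
v 0.775 -2.735 1.059
v -0.139 -3.024 1.408
v 0.005 -4.545 0.521
v 0.428 -4.642 0.978
v 0.881 -3.254 -0.017
v 1.304 -3.35 0.441
v 0.919 -4.256 0.172
v 1.377 -3.557 1.032
v 0.836 -4.355 1.364
v 0.992 -4.463 0.763
v 1.327 -3.969 0.557
v 1.051 -3.177 1.414
v 0.51 -3.975 1.746
v 0.137 -3.467 1.763
v 0.472 -2.973 1.558
v 1.074 -3.796 1.53
v 0.27 -3.305 -0.166
v -0.271 -4.103 0.166
v 0.308 -4.307 0.022
v 0.643 -3.813 -0.183
v -0.056 -2.925 0.216
v -0.597 -3.723 0.548
v -0.547 -3.311 1.023
v -0.212 -2.817 0.817
v -0.294 -3.484 0.05
v 0.061 4.418 -3.635
v 0.249 4.136 -4.08
v 0.799 3.382 -2.665
v 0.468 4.354 -4.014
v 0.557 4.592 -3.827
v 0.489 4.775 -3.579
v 0.285 4.845 -3.349
v 0.009 4.779 -3.209
v -0.25 4.599 -3.205
v -0.41 4.362 -3.337
v -0.421 4.142 -3.563
v -0.279 4.01 -3.812
v -0.029 4.008 -4.005
v 1.274 4.109 -0.648
v 1.648 3.68 -0.145
v 0.7 3.341 0.272
v 0.326 3.771 -0.232
v 1.609 3.999 0.025
v 0.66 3.661 0.441
v 1.493 4.344 0.041
v 0.544 4.005 0.457
v 1.327 4.634 -0.101
v 0.378 4.296 0.315
v 1.149 4.805 -0.369
v 0.2 4.466 0.048
v 0.999 4.816 -0.7
v 0.051 4.477 -0.284
v 0.913 4.665 -1.02
v -0.036 4.326 -0.603
v 0.909 4.387 -1.254
v -0.039 4.048 -0.838
v 0.989 4.045 -1.35
v 0.041 3.707 -0.934
v 1.135 3.718 -1.285
v 0.186 3.38 -0.868
v 1.312 3.481 -1.074
v 0.363 3.142 -0.658
v 1.481 3.387 -0.765
v 0.532 3.049 -0.349
v 1.602 3.459 -0.43
v 0.653 3.121 -0.014
v 2.115 3.143 2.264
v 2.391 3.029 2.737
v 1.065 4.317 3.156
v 2.515 3.206 2.651
v 2.57 3.372 2.497
v 2.546 3.499 2.303
v 2.448 3.564 2.102
v 2.292 3.556 1.929
v 2.106 3.477 1.814
v 1.921 3.34 1.777
v 1.77 3.169 1.823
v 1.678 2.994 1.946
v 1.662 2.845 2.124
v 1.725 2.747 2.326
v 1.855 2.717 2.517
v 2.029 2.762 2.664
v 2.219 2.872 2.742
v 0.054 1.077 -1.488
v 0.825 0.94 -1.791
v 0.486 0.423 -0.092
v 0.857 1.259 -1.651
v 0.75 1.546 -1.484
v 0.523 1.752 -1.317
v 0.215 1.841 -1.179
v -0.122 1.798 -1.095
v -0.428 1.631 -1.079
v -0.65 1.367 -1.133
v -0.751 1.053 -1.249
v -0.713 0.744 -1.406
v -0.542 0.491 -1.577
v -0.268 0.341 -1.733
v 0.061 0.317 -1.846
v 0.39 0.425 -1.897
v 0.66 0.645 -1.877
f 1 38 17
f 38 12 41
f 17 41 6
f 38 41 17
f 1 17 13
f 17 6 18
f 13 18 2
f 17 18 13
f 1 13 22
f 13 2 23
f 22 23 8
f 13 23 22
f 1 22 34
f 22 8 37
f 34 37 11
f 22 37 34
f 1 34 38
f 34 11 42
f 38 42 12
f 34 42 38
f 2 18 29
f 18 6 32
f 29 32 10
f 18 32 29
f 6 41 19
f 41 12 40
f 19 40 5
f 41 40 19
f 12 42 39
f 42 11 35
f 39 35 3
f 42 35 39
f 11 37 36
f 37 8 24
f 36 24 7
f 37 24 36
f 8 23 28
f 23 2 25
f 28 25 9
f 23 25 28
f 4 30 16
f 30 10 31
f 16 31 5
f 30 31 16
f 4 16 14
f 16 5 15
f 14 15 3
f 16 15 14
f 4 14 21
f 14 3 20
f 21 20 7
f 14 20 21
f 4 21 26
f 21 7 27
f 26 27 9
f 21 27 26
f 4 26 30
f 26 9 33
f 30 33 10
f 26 33 30
f 5 31 19
f 31 10 32
f 19 32 6
f 31 32 19
f 3 15 39
f 15 5 40
f 39 40 12
f 15 40 39
f 7 20 36
f 20 3 35
f 36 35 11
f 20 35 36
f 9 27 28
f 27 7 24
f 28 24 8
f 27 24 28
f 10 33 29
f 33 9 25
f 29 25 2
f 33 25 29
f 44 43 46
f 44 46 45
f 46 43 47
f 46 47 45
f 47 43 48
f 47 48 45
f 48 43 49
f 48 49 45
f 49 43 50
f 49 50 45
f 50 43 51
f 50 51 45
f 51 43 52
f 51 52 45
f 52 43 53
f 52 53 45
f 53 43 54
f 53 54 45
f 54 43 55
f 54 55 45
f 55 43 44
f 55 44 45
f 57 56 60
f 57 60 58
f 58 60 61
f 58 61 59
f 60 56 62
f 60 62 61
f 61 62 63
f 61 63 59
f 62 56 64
f 62 64 63
f 63 64 65
f 63 65 59
f 64 56 66
f 64 66 65
f 65 66 67
f 65 67 59
f 66 56 68
f 66 68 67
f 67 68 69
f 67 69 59
f 68 56 70
f 68 70 69
f 69 70 71
f 69 71 59
f 70 56 72
f 70 72 71
f 71 72 73
f 71 73 59
f 72 56 74
f 72 74 73
f 73 74 75
f 73 75 59
f 74 56 76
f 74 76 75
f 75 76 77
f 75 77 59
f 76 56 78
f 76 78 77
f 77 78 79
f 77 79 59
f 78 56 80
f 78 80 79
f 79 80 81
f 79 81 59
f 80 56 82
f 80 82 81
f 81 82 83
f 81 83 59
f 82 56 57
f 82 57 83
f 83 57 58
f 83 58 59
f 85 84 87
f 85 87 86
f 87 84 88
f 87 88 86
f 88 84 89
f 88 89 86
f 89 84 90
f 89 90 86
f 90 84 91
f 90 91 86
f 91 84 92
f 91 92 86
f 92 84 93
f 92 93 86
f 93 84 94
f 93 94 86
f 94 84 95
f 94 95 86
f 95 84 96
f 95 96 86
f 96 84 97
f 96 97 86
f 97 84 98
f 97 98 86
f 98 84 99
f 98 99 86
f 99 84 100
f 99 100 86
f 100 84 85
f 100 85 86
f 102 101 104
f 102 104 103
f 104 101 105
f 104 105 103
f 105 101 106
f 105 106 103
f 106 101 107
f 106 107 103
f 107 101 108
f 107 108 103
f 108 101 109
f 108 109 103
f 109 101 110
f 109 110 103
f 110 101 111
f 110 111 103
f 111 101 112
f 111 112 103
f 112 101 113
f 112 113 103
f 113 101 114
f 113 114 103
f 114 101 115
f 114 115 103
f 115 101 116
f 115 116 103
f 116 101 117
f 116 117 103
f 117 101 102
f 117 102 103



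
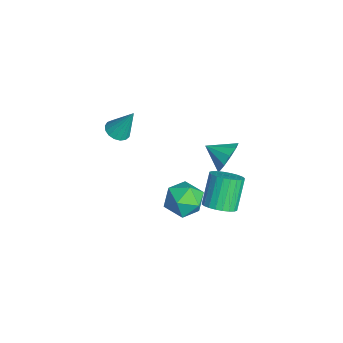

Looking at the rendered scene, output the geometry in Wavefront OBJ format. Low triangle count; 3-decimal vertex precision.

v 1.33 2.644 2.184
v 2.028 2.635 3.021
v 0.63 1.496 2.756
v 1.51 3.033 3.186
v 0.924 3.282 2.969
v 0.492 3.288 2.452
v 0.38 3.047 1.833
v 0.631 2.653 1.348
v 1.149 2.255 1.182
v 1.736 2.005 1.4
v 2.167 2 1.917
v 2.279 2.24 2.536
v -3.313 -2.794 0.934
v -2.533 -2.764 0.757
v -2.927 -1.906 2.786
v -2.67 -2.431 0.626
v -2.954 -2.182 0.565
v -3.32 -2.073 0.589
v -3.685 -2.129 0.692
v -3.964 -2.337 0.85
v -4.094 -2.651 1.028
v -4.045 -2.997 1.184
v -3.829 -3.297 1.283
v -3.494 -3.482 1.302
v -3.117 -3.509 1.236
v -2.786 -3.373 1.102
v -2.575 -3.104 0.929
v 4.331 1.577 1.029
v 5.151 1.582 1.565
v 4.09 2.188 3.186
v 3.269 2.183 2.651
v 5.148 1.94 1.429
v 4.087 2.545 3.051
v 5.021 2.242 1.233
v 3.96 2.848 2.854
v 4.789 2.444 1.006
v 3.727 3.049 2.627
v 4.486 2.513 0.782
v 3.425 3.118 2.403
v 4.16 2.44 0.596
v 3.099 3.045 2.217
v 3.86 2.235 0.476
v 2.799 2.841 2.097
v 3.632 1.931 0.44
v 2.571 2.536 2.061
v 3.51 1.572 0.494
v 2.449 2.178 2.115
v 3.513 1.215 0.629
v 2.452 1.82 2.251
v 3.64 0.912 0.826
v 2.579 1.518 2.447
v 3.873 0.711 1.053
v 2.811 1.316 2.674
v 4.175 0.642 1.277
v 3.114 1.247 2.898
v 4.501 0.715 1.463
v 3.44 1.32 3.084
v 4.801 0.919 1.583
v 3.74 1.525 3.204
v 5.029 1.224 1.619
v 3.968 1.829 3.24
v 2.131 1.15 0.055
v 2.724 0.78 -0.983
v 1.956 -0.78 0.643
v 2.549 -1.15 -0.395
v 3.173 -0.529 0.495
v 3.281 0.663 0.132
v 1.399 -0.663 -0.472
v 1.507 0.529 -0.835
v 2.272 -0.34 -1.308
v 3.368 -0.258 -0.711
v 1.312 0.258 0.371
v 2.408 0.34 0.968
f 2 1 4
f 2 4 3
f 4 1 5
f 4 5 3
f 5 1 6
f 5 6 3
f 6 1 7
f 6 7 3
f 7 1 8
f 7 8 3
f 8 1 9
f 8 9 3
f 9 1 10
f 9 10 3
f 10 1 11
f 10 11 3
f 11 1 12
f 11 12 3
f 12 1 2
f 12 2 3
f 14 13 16
f 14 16 15
f 16 13 17
f 16 17 15
f 17 13 18
f 17 18 15
f 18 13 19
f 18 19 15
f 19 13 20
f 19 20 15
f 20 13 21
f 20 21 15
f 21 13 22
f 21 22 15
f 22 13 23
f 22 23 15
f 23 13 24
f 23 24 15
f 24 13 25
f 24 25 15
f 25 13 26
f 25 26 15
f 26 13 27
f 26 27 15
f 27 13 14
f 27 14 15
f 29 28 32
f 29 32 30
f 30 32 33
f 30 33 31
f 32 28 34
f 32 34 33
f 33 34 35
f 33 35 31
f 34 28 36
f 34 36 35
f 35 36 37
f 35 37 31
f 36 28 38
f 36 38 37
f 37 38 39
f 37 39 31
f 38 28 40
f 38 40 39
f 39 40 41
f 39 41 31
f 40 28 42
f 40 42 41
f 41 42 43
f 41 43 31
f 42 28 44
f 42 44 43
f 43 44 45
f 43 45 31
f 44 28 46
f 44 46 45
f 45 46 47
f 45 47 31
f 46 28 48
f 46 48 47
f 47 48 49
f 47 49 31
f 48 28 50
f 48 50 49
f 49 50 51
f 49 51 31
f 50 28 52
f 50 52 51
f 51 52 53
f 51 53 31
f 52 28 54
f 52 54 53
f 53 54 55
f 53 55 31
f 54 28 56
f 54 56 55
f 55 56 57
f 55 57 31
f 56 28 58
f 56 58 57
f 57 58 59
f 57 59 31
f 58 28 60
f 58 60 59
f 59 60 61
f 59 61 31
f 60 28 29
f 60 29 61
f 61 29 30
f 61 30 31
f 62 73 67
f 62 67 63
f 62 63 69
f 62 69 72
f 62 72 73
f 63 67 71
f 67 73 66
f 73 72 64
f 72 69 68
f 69 63 70
f 65 71 66
f 65 66 64
f 65 64 68
f 65 68 70
f 65 70 71
f 66 71 67
f 64 66 73
f 68 64 72
f 70 68 69
f 71 70 63



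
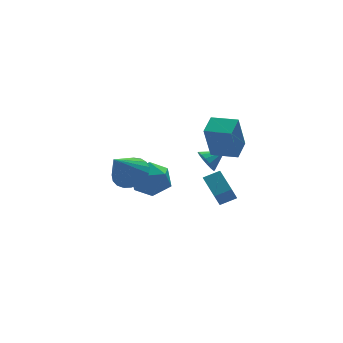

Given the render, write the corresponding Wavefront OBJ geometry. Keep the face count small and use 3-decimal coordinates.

v 1.34 1.256 0.467
v 1.624 1.02 -0.092
v 2.28 1.284 0.933
v 1.631 1.365 -0.127
v 1.56 1.681 -0.002
v 1.43 1.883 0.248
v 1.276 1.917 0.557
v 1.139 1.774 0.842
v 1.056 1.492 1.026
v 1.049 1.147 1.06
v 1.12 0.831 0.936
v 1.25 0.629 0.686
v 1.404 0.595 0.377
v 1.541 0.738 0.092
v -2.75 0.139 1.25
v -2.127 0.48 1.834
v -3.73 -0.399 2.61
v -2.36 0.779 1.784
v -2.662 0.967 1.642
v -2.978 1.012 1.432
v -3.255 0.906 1.191
v -3.445 0.668 0.959
v -3.515 0.338 0.778
v -3.452 -0.026 0.679
v -3.269 -0.362 0.678
v -2.995 -0.61 0.777
v -2.679 -0.73 0.957
v -2.376 -0.699 1.188
v -2.137 -0.523 1.429
v -2.005 -0.232 1.64
v -2.001 0.123 1.783
v 1.909 1.569 -2.194
v 2.729 1.445 -1.845
v 1.852 2.831 -1.614
v 2.672 2.707 -1.264
v 2.388 2.033 -3.156
v 3.208 1.909 -2.806
v 2.331 3.295 -2.575
v 3.151 3.171 -2.226
v 1.595 -1.74 2.31
v 1.109 -2.059 4.088
v 0.654 -0.878 2.208
v 0.168 -1.197 3.985
v 2.272 -0.963 2.635
v 1.786 -1.282 4.412
v 1.331 -0.101 2.532
v 0.845 -0.42 4.31
v -0.537 3.942 -0.977
v -0.059 3.463 -1.823
v -1.341 2.437 -0.577
v -0.863 1.958 -1.423
v -0.272 2.259 -0.567
v 0.224 3.189 -0.814
v -1.624 2.711 -1.586
v -1.128 3.641 -1.833
v -0.732 2.701 -2.199
v 0.104 2.422 -1.569
v -1.504 3.478 -0.831
v -0.668 3.199 -0.201
f 2 1 4
f 2 4 3
f 4 1 5
f 4 5 3
f 5 1 6
f 5 6 3
f 6 1 7
f 6 7 3
f 7 1 8
f 7 8 3
f 8 1 9
f 8 9 3
f 9 1 10
f 9 10 3
f 10 1 11
f 10 11 3
f 11 1 12
f 11 12 3
f 12 1 13
f 12 13 3
f 13 1 14
f 13 14 3
f 14 1 2
f 14 2 3
f 16 15 18
f 16 18 17
f 18 15 19
f 18 19 17
f 19 15 20
f 19 20 17
f 20 15 21
f 20 21 17
f 21 15 22
f 21 22 17
f 22 15 23
f 22 23 17
f 23 15 24
f 23 24 17
f 24 15 25
f 24 25 17
f 25 15 26
f 25 26 17
f 26 15 27
f 26 27 17
f 27 15 28
f 27 28 17
f 28 15 29
f 28 29 17
f 29 15 30
f 29 30 17
f 30 15 31
f 30 31 17
f 31 15 16
f 31 16 17
f 33 35 32
f 36 33 32
f 32 35 34
f 34 36 32
f 33 39 35
f 37 33 36
f 37 39 33
f 35 39 34
f 38 36 34
f 34 39 38
f 38 37 36
f 39 37 38
f 41 43 40
f 44 41 40
f 40 43 42
f 42 44 40
f 41 47 43
f 45 41 44
f 45 47 41
f 43 47 42
f 46 44 42
f 42 47 46
f 46 45 44
f 47 45 46
f 48 59 53
f 48 53 49
f 48 49 55
f 48 55 58
f 48 58 59
f 49 53 57
f 53 59 52
f 59 58 50
f 58 55 54
f 55 49 56
f 51 57 52
f 51 52 50
f 51 50 54
f 51 54 56
f 51 56 57
f 52 57 53
f 50 52 59
f 54 50 58
f 56 54 55
f 57 56 49



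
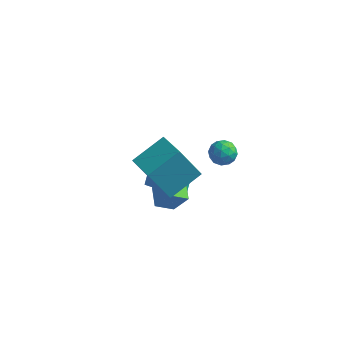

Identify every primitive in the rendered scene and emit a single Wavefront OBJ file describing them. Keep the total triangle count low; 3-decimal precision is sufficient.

v 0.515 -0.002 -1.274
v -0.249 -0.624 -0.682
v 1.259 0.146 -0.157
v 0.495 -0.476 0.435
v 1.145 -1.044 -1.555
v 0.381 -1.666 -0.963
v 1.889 -0.896 -0.438
v 1.125 -1.518 0.154
v -1.359 0.852 -2.512
v -1.423 1.864 -1.327
v -0.826 1.892 -3.371
v -0.89 2.904 -2.185
v 0.23 0.416 -2.055
v 0.166 1.428 -0.869
v 0.763 1.456 -2.913
v 0.699 2.468 -1.728
v 0.662 -2.291 1.878
v -0.306 -2.733 3.769
v 1.626 -0.736 2.735
v 0.657 -1.178 4.626
v 2.003 -3.362 2.314
v 1.034 -3.804 4.205
v 2.966 -1.807 3.171
v 1.998 -2.249 5.062
v 1.87 3.875 -0.804
v 2.621 3.573 -0.801
v 1.439 2.807 -0.179
v 2.19 2.505 -0.176
v 2.011 3.151 0.279
v 2.278 3.811 -0.107
v 1.782 2.569 -0.873
v 2.049 3.229 -1.259
v 2.567 2.766 -0.843
v 2.708 3.125 -0.132
v 1.352 3.255 -0.848
v 1.493 3.614 -0.137
v 2.284 3.818 -0.857
v 1.776 2.562 -0.123
v 1.671 2.942 0.144
v 2.113 2.764 0.146
v 2.082 3.957 -0.45
v 2.523 3.78 -0.448
v 2.164 3.532 0.187
v 1.537 2.6 -0.532
v 1.978 2.423 -0.53
v 1.947 3.616 -1.126
v 2.389 3.438 -1.124
v 1.896 2.848 -1.167
v 2.693 3.166 -0.88
v 2.44 2.538 -0.513
v 2.2 2.576 -0.923
v 2.357 2.964 -1.149
v 2.776 3.377 -0.462
v 2.523 2.75 -0.095
v 2.418 3.129 0.173
v 2.574 3.517 -0.054
v 2.744 2.903 -0.487
v 1.537 3.63 -0.885
v 1.284 3.003 -0.518
v 1.486 2.863 -0.926
v 1.642 3.251 -1.153
v 1.62 3.842 -0.467
v 1.367 3.214 -0.1
v 1.703 3.416 0.169
v 1.86 3.804 -0.057
v 1.316 3.477 -0.493
f 2 4 1
f 5 2 1
f 1 4 3
f 3 5 1
f 2 8 4
f 6 2 5
f 6 8 2
f 4 8 3
f 7 5 3
f 3 8 7
f 7 6 5
f 8 6 7
f 10 12 9
f 13 10 9
f 9 12 11
f 11 13 9
f 10 16 12
f 14 10 13
f 14 16 10
f 12 16 11
f 15 13 11
f 11 16 15
f 15 14 13
f 16 14 15
f 18 20 17
f 21 18 17
f 17 20 19
f 19 21 17
f 18 24 20
f 22 18 21
f 22 24 18
f 20 24 19
f 23 21 19
f 19 24 23
f 23 22 21
f 24 22 23
f 25 62 41
f 62 36 65
f 41 65 30
f 62 65 41
f 25 41 37
f 41 30 42
f 37 42 26
f 41 42 37
f 25 37 46
f 37 26 47
f 46 47 32
f 37 47 46
f 25 46 58
f 46 32 61
f 58 61 35
f 46 61 58
f 25 58 62
f 58 35 66
f 62 66 36
f 58 66 62
f 26 42 53
f 42 30 56
f 53 56 34
f 42 56 53
f 30 65 43
f 65 36 64
f 43 64 29
f 65 64 43
f 36 66 63
f 66 35 59
f 63 59 27
f 66 59 63
f 35 61 60
f 61 32 48
f 60 48 31
f 61 48 60
f 32 47 52
f 47 26 49
f 52 49 33
f 47 49 52
f 28 54 40
f 54 34 55
f 40 55 29
f 54 55 40
f 28 40 38
f 40 29 39
f 38 39 27
f 40 39 38
f 28 38 45
f 38 27 44
f 45 44 31
f 38 44 45
f 28 45 50
f 45 31 51
f 50 51 33
f 45 51 50
f 28 50 54
f 50 33 57
f 54 57 34
f 50 57 54
f 29 55 43
f 55 34 56
f 43 56 30
f 55 56 43
f 27 39 63
f 39 29 64
f 63 64 36
f 39 64 63
f 31 44 60
f 44 27 59
f 60 59 35
f 44 59 60
f 33 51 52
f 51 31 48
f 52 48 32
f 51 48 52
f 34 57 53
f 57 33 49
f 53 49 26
f 57 49 53



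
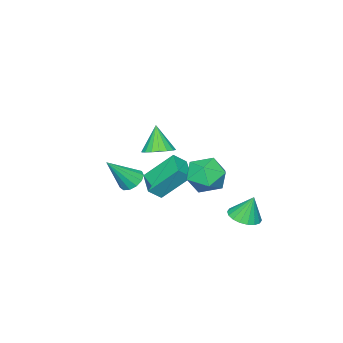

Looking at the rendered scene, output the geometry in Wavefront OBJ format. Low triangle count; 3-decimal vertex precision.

v -2.843 3.087 -2.708
v -2.214 3.766 -2.798
v -3.077 3.493 -1.272
v -2.567 3.952 -2.908
v -2.975 3.967 -2.978
v -3.356 3.807 -2.995
v -3.636 3.505 -2.955
v -3.759 3.12 -2.866
v -3.7 2.728 -2.746
v -3.472 2.407 -2.618
v -3.119 2.221 -2.507
v -2.711 2.207 -2.437
v -2.33 2.366 -2.42
v -2.05 2.669 -2.46
v -1.927 3.054 -2.549
v -1.986 3.445 -2.67
v -0.423 3.7 1.921
v 0.417 4.396 2.391
v 0.903 2.364 1.529
v 1.743 3.06 1.999
v 0.92 2.566 2.699
v 0.101 3.392 2.942
v 1.219 3.368 0.978
v 0.4 4.194 1.221
v 1.432 4.191 1.809
v 1.247 3.695 2.872
v 0.073 3.065 1.048
v -0.112 2.569 2.111
v -0.522 -0.809 -0.606
v -1.419 0.421 0.954
v 0.401 0.297 -0.947
v -0.496 1.527 0.613
v 0.116 -1.147 0.027
v -0.781 0.083 1.587
v 1.039 -0.041 -0.314
v 0.142 1.189 1.246
v -1.454 -3.346 -1.831
v -0.813 -3.343 -2.309
v -0.226 -3.994 -0.189
v -0.837 -2.931 -2.128
v -1.058 -2.651 -1.852
v -1.404 -2.591 -1.57
v -1.766 -2.771 -1.37
v -2.029 -3.133 -1.317
v -2.109 -3.563 -1.427
v -1.981 -3.924 -1.665
v -1.686 -4.101 -1.956
v -1.317 -4.038 -2.207
v -0.991 -3.756 -2.339
v 1.087 0.713 2.895
v 1.554 -0.009 2.762
v 0.653 0.167 4.345
v 1.809 0.23 2.928
v 1.922 0.564 3.088
v 1.869 0.928 3.209
v 1.661 1.249 3.268
v 1.34 1.465 3.253
v 0.968 1.531 3.167
v 0.62 1.435 3.027
v 0.364 1.197 2.861
v 0.252 0.863 2.701
v 0.305 0.499 2.58
v 0.512 0.177 2.521
v 0.834 -0.038 2.536
v 1.205 -0.104 2.622
f 2 1 4
f 2 4 3
f 4 1 5
f 4 5 3
f 5 1 6
f 5 6 3
f 6 1 7
f 6 7 3
f 7 1 8
f 7 8 3
f 8 1 9
f 8 9 3
f 9 1 10
f 9 10 3
f 10 1 11
f 10 11 3
f 11 1 12
f 11 12 3
f 12 1 13
f 12 13 3
f 13 1 14
f 13 14 3
f 14 1 15
f 14 15 3
f 15 1 16
f 15 16 3
f 16 1 2
f 16 2 3
f 17 28 22
f 17 22 18
f 17 18 24
f 17 24 27
f 17 27 28
f 18 22 26
f 22 28 21
f 28 27 19
f 27 24 23
f 24 18 25
f 20 26 21
f 20 21 19
f 20 19 23
f 20 23 25
f 20 25 26
f 21 26 22
f 19 21 28
f 23 19 27
f 25 23 24
f 26 25 18
f 30 32 29
f 33 30 29
f 29 32 31
f 31 33 29
f 30 36 32
f 34 30 33
f 34 36 30
f 32 36 31
f 35 33 31
f 31 36 35
f 35 34 33
f 36 34 35
f 38 37 40
f 38 40 39
f 40 37 41
f 40 41 39
f 41 37 42
f 41 42 39
f 42 37 43
f 42 43 39
f 43 37 44
f 43 44 39
f 44 37 45
f 44 45 39
f 45 37 46
f 45 46 39
f 46 37 47
f 46 47 39
f 47 37 48
f 47 48 39
f 48 37 49
f 48 49 39
f 49 37 38
f 49 38 39
f 51 50 53
f 51 53 52
f 53 50 54
f 53 54 52
f 54 50 55
f 54 55 52
f 55 50 56
f 55 56 52
f 56 50 57
f 56 57 52
f 57 50 58
f 57 58 52
f 58 50 59
f 58 59 52
f 59 50 60
f 59 60 52
f 60 50 61
f 60 61 52
f 61 50 62
f 61 62 52
f 62 50 63
f 62 63 52
f 63 50 64
f 63 64 52
f 64 50 65
f 64 65 52
f 65 50 51
f 65 51 52



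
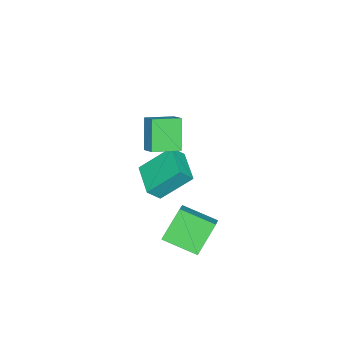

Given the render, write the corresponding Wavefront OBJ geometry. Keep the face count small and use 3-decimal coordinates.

v -0.983 -2.033 -3.588
v -1.799 -0.61 -2.122
v -1.518 -1.56 -4.344
v -2.334 -0.137 -2.878
v 0.494 -0.863 -3.902
v -0.322 0.56 -2.436
v -0.041 -0.39 -4.658
v -0.857 1.033 -3.192
v 1.273 -0.575 2.617
v 1.773 0.073 3.1
v 0.233 0.48 2.278
v 0.732 1.128 2.761
v 2.208 -0.148 1.079
v 2.707 0.5 1.562
v 1.167 0.907 0.74
v 1.667 1.555 1.223
v 1.739 1.629 -2.872
v 2.844 2.004 -2.081
v 1.57 3.429 -3.488
v 2.676 3.804 -2.697
v 2.924 1.236 -4.343
v 4.03 1.611 -3.552
v 2.756 3.036 -4.959
v 3.861 3.411 -4.168
f 2 4 1
f 5 2 1
f 1 4 3
f 3 5 1
f 2 8 4
f 6 2 5
f 6 8 2
f 4 8 3
f 7 5 3
f 3 8 7
f 7 6 5
f 8 6 7
f 10 12 9
f 13 10 9
f 9 12 11
f 11 13 9
f 10 16 12
f 14 10 13
f 14 16 10
f 12 16 11
f 15 13 11
f 11 16 15
f 15 14 13
f 16 14 15
f 18 20 17
f 21 18 17
f 17 20 19
f 19 21 17
f 18 24 20
f 22 18 21
f 22 24 18
f 20 24 19
f 23 21 19
f 19 24 23
f 23 22 21
f 24 22 23



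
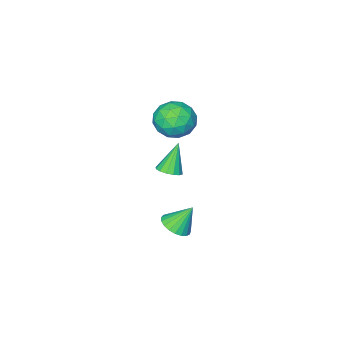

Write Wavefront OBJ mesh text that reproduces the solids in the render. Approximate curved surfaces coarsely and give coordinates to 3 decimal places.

v 2.584 -0.17 -0.417
v 3.244 -0.115 -0.086
v 1.756 -0.41 1.277
v 3.11 0.244 -0.101
v 2.835 0.491 -0.2
v 2.493 0.562 -0.358
v 2.175 0.436 -0.531
v 1.967 0.147 -0.673
v 1.924 -0.226 -0.747
v 2.058 -0.585 -0.732
v 2.333 -0.832 -0.633
v 2.675 -0.902 -0.475
v 2.993 -0.777 -0.302
v 3.201 -0.488 -0.16
v 3.337 1.319 -3.496
v 4.154 1.361 -3.074
v 2.603 1.801 -2.124
v 4.12 1.714 -3.216
v 3.95 1.999 -3.407
v 3.675 2.167 -3.613
v 3.342 2.188 -3.799
v 3.007 2.058 -3.933
v 2.73 1.801 -3.991
v 2.558 1.461 -3.964
v 2.52 1.096 -3.855
v 2.624 0.769 -3.685
v 2.852 0.538 -3.482
v 3.163 0.442 -3.282
v 3.504 0.497 -3.118
v 3.817 0.694 -3.02
v 4.047 1 -3.005
v 1.479 0.691 3.185
v 2.618 0.647 2.723
v 1.902 -0.847 4.377
v 3.041 -0.891 3.915
v 2.701 0.056 4.622
v 2.439 1.006 3.886
v 2.081 -1.206 3.214
v 1.819 -0.256 2.478
v 2.99 -0.526 2.741
v 3.373 0.254 3.612
v 1.147 -0.454 3.488
v 1.53 0.326 4.359
v 2.011 0.804 2.85
v 2.509 -1.004 4.25
v 2.309 -0.447 4.666
v 2.978 -0.473 4.395
v 1.906 1.015 3.533
v 2.576 0.989 3.262
v 2.625 0.642 4.378
v 1.944 -1.189 3.838
v 2.614 -1.215 3.567
v 1.542 0.273 2.705
v 2.211 0.247 2.434
v 1.895 -0.842 2.722
v 2.9 0.088 2.589
v 3.148 -0.815 3.289
v 2.584 -1.001 2.877
v 2.43 -0.442 2.444
v 3.125 0.547 3.1
v 3.374 -0.357 3.8
v 3.174 0.2 4.217
v 3.02 0.758 3.784
v 3.344 -0.142 3.111
v 1.146 0.157 3.3
v 1.395 -0.747 4
v 1.5 -0.958 3.316
v 1.346 -0.4 2.883
v 1.372 0.615 3.811
v 1.62 -0.288 4.511
v 2.09 0.242 4.656
v 1.936 0.801 4.223
v 1.176 -0.058 3.989
f 2 1 4
f 2 4 3
f 4 1 5
f 4 5 3
f 5 1 6
f 5 6 3
f 6 1 7
f 6 7 3
f 7 1 8
f 7 8 3
f 8 1 9
f 8 9 3
f 9 1 10
f 9 10 3
f 10 1 11
f 10 11 3
f 11 1 12
f 11 12 3
f 12 1 13
f 12 13 3
f 13 1 14
f 13 14 3
f 14 1 2
f 14 2 3
f 16 15 18
f 16 18 17
f 18 15 19
f 18 19 17
f 19 15 20
f 19 20 17
f 20 15 21
f 20 21 17
f 21 15 22
f 21 22 17
f 22 15 23
f 22 23 17
f 23 15 24
f 23 24 17
f 24 15 25
f 24 25 17
f 25 15 26
f 25 26 17
f 26 15 27
f 26 27 17
f 27 15 28
f 27 28 17
f 28 15 29
f 28 29 17
f 29 15 30
f 29 30 17
f 30 15 31
f 30 31 17
f 31 15 16
f 31 16 17
f 32 69 48
f 69 43 72
f 48 72 37
f 69 72 48
f 32 48 44
f 48 37 49
f 44 49 33
f 48 49 44
f 32 44 53
f 44 33 54
f 53 54 39
f 44 54 53
f 32 53 65
f 53 39 68
f 65 68 42
f 53 68 65
f 32 65 69
f 65 42 73
f 69 73 43
f 65 73 69
f 33 49 60
f 49 37 63
f 60 63 41
f 49 63 60
f 37 72 50
f 72 43 71
f 50 71 36
f 72 71 50
f 43 73 70
f 73 42 66
f 70 66 34
f 73 66 70
f 42 68 67
f 68 39 55
f 67 55 38
f 68 55 67
f 39 54 59
f 54 33 56
f 59 56 40
f 54 56 59
f 35 61 47
f 61 41 62
f 47 62 36
f 61 62 47
f 35 47 45
f 47 36 46
f 45 46 34
f 47 46 45
f 35 45 52
f 45 34 51
f 52 51 38
f 45 51 52
f 35 52 57
f 52 38 58
f 57 58 40
f 52 58 57
f 35 57 61
f 57 40 64
f 61 64 41
f 57 64 61
f 36 62 50
f 62 41 63
f 50 63 37
f 62 63 50
f 34 46 70
f 46 36 71
f 70 71 43
f 46 71 70
f 38 51 67
f 51 34 66
f 67 66 42
f 51 66 67
f 40 58 59
f 58 38 55
f 59 55 39
f 58 55 59
f 41 64 60
f 64 40 56
f 60 56 33
f 64 56 60



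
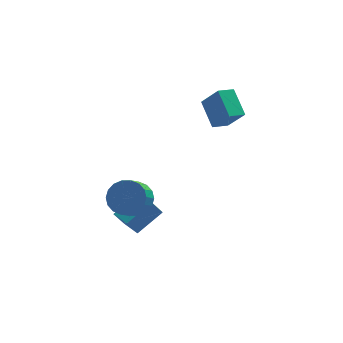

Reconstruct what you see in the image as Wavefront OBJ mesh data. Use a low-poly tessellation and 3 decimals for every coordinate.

v -2.337 -2.699 -3.862
v -2.82 -2.787 -3.085
v -2.827 -1.563 -4.039
v -3.311 -1.651 -3.262
v -1.129 -2.049 -3.038
v -1.613 -2.137 -2.261
v -1.62 -0.913 -3.215
v -2.103 -1.001 -2.438
v -2.522 -3.234 -1.053
v -1.925 -2.965 -0.392
v -2.342 -3.676 0.274
v -2.938 -3.946 -0.387
v -2.25 -2.716 -0.33
v -2.667 -3.428 0.336
v -2.629 -2.57 -0.411
v -3.045 -3.282 0.255
v -2.986 -2.556 -0.619
v -3.403 -3.267 0.047
v -3.252 -2.676 -0.913
v -3.668 -3.387 -0.247
v -3.373 -2.906 -1.235
v -3.789 -3.618 -0.568
v -3.325 -3.202 -1.52
v -3.742 -3.913 -0.854
v -3.118 -3.504 -1.714
v -3.535 -4.215 -1.048
v -2.793 -3.752 -1.776
v -3.21 -4.464 -1.11
v -2.415 -3.898 -1.695
v -2.831 -4.61 -1.029
v -2.057 -3.913 -1.487
v -2.474 -4.624 -0.821
v -1.792 -3.793 -1.193
v -2.208 -4.504 -0.527
v -1.671 -3.562 -0.872
v -2.087 -4.274 -0.205
v -1.718 -3.267 -0.586
v -2.135 -3.978 0.08
v 1.581 1.327 0.153
v 1.229 2.561 1.092
v 2.371 1.721 -0.069
v 2.019 2.955 0.87
v 2.261 0.625 1.33
v 1.909 1.859 2.269
v 3.051 1.019 1.108
v 2.699 2.253 2.047
f 2 4 1
f 5 2 1
f 1 4 3
f 3 5 1
f 2 8 4
f 6 2 5
f 6 8 2
f 4 8 3
f 7 5 3
f 3 8 7
f 7 6 5
f 8 6 7
f 10 9 13
f 10 13 11
f 11 13 14
f 11 14 12
f 13 9 15
f 13 15 14
f 14 15 16
f 14 16 12
f 15 9 17
f 15 17 16
f 16 17 18
f 16 18 12
f 17 9 19
f 17 19 18
f 18 19 20
f 18 20 12
f 19 9 21
f 19 21 20
f 20 21 22
f 20 22 12
f 21 9 23
f 21 23 22
f 22 23 24
f 22 24 12
f 23 9 25
f 23 25 24
f 24 25 26
f 24 26 12
f 25 9 27
f 25 27 26
f 26 27 28
f 26 28 12
f 27 9 29
f 27 29 28
f 28 29 30
f 28 30 12
f 29 9 31
f 29 31 30
f 30 31 32
f 30 32 12
f 31 9 33
f 31 33 32
f 32 33 34
f 32 34 12
f 33 9 35
f 33 35 34
f 34 35 36
f 34 36 12
f 35 9 37
f 35 37 36
f 36 37 38
f 36 38 12
f 37 9 10
f 37 10 38
f 38 10 11
f 38 11 12
f 40 42 39
f 43 40 39
f 39 42 41
f 41 43 39
f 40 46 42
f 44 40 43
f 44 46 40
f 42 46 41
f 45 43 41
f 41 46 45
f 45 44 43
f 46 44 45



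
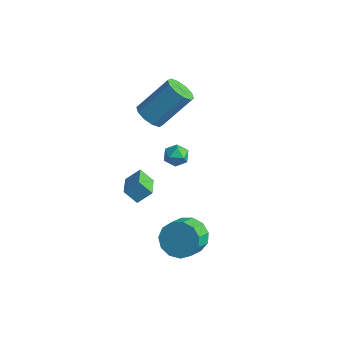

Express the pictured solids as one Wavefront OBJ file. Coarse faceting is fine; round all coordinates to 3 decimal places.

v -1.011 -1.42 1.911
v -0.635 -1.462 2.43
v -1.205 -2.438 1.97
v -0.829 -2.48 2.489
v -1.389 -2.169 2.522
v -1.269 -1.54 2.486
v -0.571 -2.36 1.914
v -0.451 -1.731 1.878
v -0.363 -2.043 2.431
v -0.869 -1.924 2.807
v -0.971 -1.976 1.593
v -1.477 -1.857 1.969
v 0.652 -2.773 -2.077
v 1.479 -2.83 -2.601
v 1.814 -3.804 -1.966
v 0.988 -3.747 -1.443
v 1.592 -2.508 -2.167
v 1.927 -3.482 -1.532
v 1.406 -2.27 -1.704
v 1.742 -3.244 -1.07
v 0.982 -2.192 -1.36
v 1.317 -3.166 -0.725
v 0.453 -2.298 -1.244
v 0.788 -3.272 -0.609
v -0.013 -2.555 -1.392
v 0.322 -3.529 -0.757
v -0.268 -2.881 -1.758
v 0.068 -3.855 -1.123
v -0.23 -3.173 -2.225
v 0.105 -4.147 -1.59
v 0.088 -3.338 -2.646
v 0.423 -4.312 -2.011
v 0.585 -3.323 -2.886
v 0.92 -4.297 -2.251
v 1.103 -3.134 -2.869
v 1.439 -4.108 -2.234
v -3.677 -0.85 2.559
v -2.935 -0.97 2.316
v -2.201 0.329 3.919
v -2.943 0.45 4.161
v -3.11 -0.58 2.08
v -2.375 0.719 3.682
v -3.501 -0.293 2.027
v -2.766 1.006 3.629
v -3.96 -0.219 2.176
v -3.225 1.081 3.779
v -4.31 -0.385 2.472
v -3.576 0.914 4.075
v -4.419 -0.729 2.801
v -3.685 0.57 4.404
v -4.245 -1.119 3.038
v -3.51 0.18 4.64
v -3.854 -1.406 3.091
v -3.119 -0.107 4.693
v -3.395 -1.481 2.941
v -2.66 -0.181 4.544
v -3.044 -1.314 2.645
v -2.31 -0.015 4.248
v -1.712 -3.653 -0.654
v -2.265 -3.947 -0.008
v -2.562 -2.716 -0.956
v -3.115 -3.01 -0.309
v -1.305 -3.09 -0.051
v -1.858 -3.384 0.596
v -2.155 -2.153 -0.352
v -2.708 -2.447 0.294
f 1 12 6
f 1 6 2
f 1 2 8
f 1 8 11
f 1 11 12
f 2 6 10
f 6 12 5
f 12 11 3
f 11 8 7
f 8 2 9
f 4 10 5
f 4 5 3
f 4 3 7
f 4 7 9
f 4 9 10
f 5 10 6
f 3 5 12
f 7 3 11
f 9 7 8
f 10 9 2
f 14 13 17
f 14 17 15
f 15 17 18
f 15 18 16
f 17 13 19
f 17 19 18
f 18 19 20
f 18 20 16
f 19 13 21
f 19 21 20
f 20 21 22
f 20 22 16
f 21 13 23
f 21 23 22
f 22 23 24
f 22 24 16
f 23 13 25
f 23 25 24
f 24 25 26
f 24 26 16
f 25 13 27
f 25 27 26
f 26 27 28
f 26 28 16
f 27 13 29
f 27 29 28
f 28 29 30
f 28 30 16
f 29 13 31
f 29 31 30
f 30 31 32
f 30 32 16
f 31 13 33
f 31 33 32
f 32 33 34
f 32 34 16
f 33 13 35
f 33 35 34
f 34 35 36
f 34 36 16
f 35 13 14
f 35 14 36
f 36 14 15
f 36 15 16
f 38 37 41
f 38 41 39
f 39 41 42
f 39 42 40
f 41 37 43
f 41 43 42
f 42 43 44
f 42 44 40
f 43 37 45
f 43 45 44
f 44 45 46
f 44 46 40
f 45 37 47
f 45 47 46
f 46 47 48
f 46 48 40
f 47 37 49
f 47 49 48
f 48 49 50
f 48 50 40
f 49 37 51
f 49 51 50
f 50 51 52
f 50 52 40
f 51 37 53
f 51 53 52
f 52 53 54
f 52 54 40
f 53 37 55
f 53 55 54
f 54 55 56
f 54 56 40
f 55 37 57
f 55 57 56
f 56 57 58
f 56 58 40
f 57 37 38
f 57 38 58
f 58 38 39
f 58 39 40
f 60 62 59
f 63 60 59
f 59 62 61
f 61 63 59
f 60 66 62
f 64 60 63
f 64 66 60
f 62 66 61
f 65 63 61
f 61 66 65
f 65 64 63
f 66 64 65



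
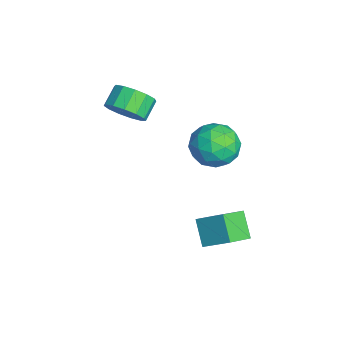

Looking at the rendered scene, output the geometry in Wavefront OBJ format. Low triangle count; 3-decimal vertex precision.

v -2.678 0.071 2.255
v -1.911 0.517 2.798
v -2.694 1.074 3.447
v -3.462 0.629 2.905
v -2.027 0.876 2.35
v -2.81 1.434 2.999
v -2.349 0.98 1.872
v -3.132 1.538 2.521
v -2.776 0.796 1.515
v -3.559 1.353 2.165
v -3.172 0.381 1.394
v -3.955 0.939 2.043
v -3.411 -0.132 1.546
v -4.194 0.426 2.195
v -3.418 -0.58 1.923
v -4.201 -0.023 2.573
v -3.19 -0.822 2.406
v -3.973 -0.264 3.055
v -2.799 -0.78 2.841
v -3.582 -0.222 3.49
v -2.37 -0.468 3.09
v -3.153 0.09 3.739
v -2.039 0.016 3.074
v -2.822 0.573 3.723
v 2.537 2.906 -2.823
v 1.494 2.735 -1.83
v 1.761 3.937 -3.461
v 0.718 3.766 -2.469
v 3.242 4.014 -1.891
v 2.199 3.843 -0.899
v 2.466 5.045 -2.53
v 1.423 4.874 -1.537
v 0.02 4.837 1.793
v 0.684 4.556 2.789
v -0.344 2.904 1.491
v 0.32 2.623 2.487
v -0.76 3.198 2.61
v -0.535 4.393 2.797
v 0.875 3.067 1.483
v 1.1 4.262 1.67
v 1.213 3.462 2.598
v 0.202 3.543 3.295
v 0.138 3.917 0.985
v -0.873 3.998 1.682
v 0.384 4.866 2.318
v -0.044 2.594 1.962
v -0.679 2.932 2.035
v -0.288 2.767 2.62
v -0.333 4.771 2.322
v 0.058 4.605 2.908
v -0.791 3.807 2.803
v 0.282 2.855 1.372
v 0.673 2.689 1.958
v 0.628 4.693 1.66
v 1.019 4.528 2.245
v 1.131 3.653 1.477
v 1.085 4.058 2.791
v 0.871 2.922 2.613
v 1.197 3.183 2.023
v 1.33 3.885 2.132
v 0.491 4.106 3.2
v 0.277 2.969 3.023
v -0.358 3.308 3.095
v -0.225 4.01 3.205
v 0.802 3.463 3.088
v 0.063 4.491 1.257
v -0.151 3.354 1.08
v 0.565 3.45 1.075
v 0.698 4.152 1.185
v -0.531 4.538 1.667
v -0.745 3.402 1.489
v -0.99 3.575 2.148
v -0.857 4.277 2.257
v -0.462 3.997 1.192
f 2 1 5
f 2 5 3
f 3 5 6
f 3 6 4
f 5 1 7
f 5 7 6
f 6 7 8
f 6 8 4
f 7 1 9
f 7 9 8
f 8 9 10
f 8 10 4
f 9 1 11
f 9 11 10
f 10 11 12
f 10 12 4
f 11 1 13
f 11 13 12
f 12 13 14
f 12 14 4
f 13 1 15
f 13 15 14
f 14 15 16
f 14 16 4
f 15 1 17
f 15 17 16
f 16 17 18
f 16 18 4
f 17 1 19
f 17 19 18
f 18 19 20
f 18 20 4
f 19 1 21
f 19 21 20
f 20 21 22
f 20 22 4
f 21 1 23
f 21 23 22
f 22 23 24
f 22 24 4
f 23 1 2
f 23 2 24
f 24 2 3
f 24 3 4
f 26 28 25
f 29 26 25
f 25 28 27
f 27 29 25
f 26 32 28
f 30 26 29
f 30 32 26
f 28 32 27
f 31 29 27
f 27 32 31
f 31 30 29
f 32 30 31
f 33 70 49
f 70 44 73
f 49 73 38
f 70 73 49
f 33 49 45
f 49 38 50
f 45 50 34
f 49 50 45
f 33 45 54
f 45 34 55
f 54 55 40
f 45 55 54
f 33 54 66
f 54 40 69
f 66 69 43
f 54 69 66
f 33 66 70
f 66 43 74
f 70 74 44
f 66 74 70
f 34 50 61
f 50 38 64
f 61 64 42
f 50 64 61
f 38 73 51
f 73 44 72
f 51 72 37
f 73 72 51
f 44 74 71
f 74 43 67
f 71 67 35
f 74 67 71
f 43 69 68
f 69 40 56
f 68 56 39
f 69 56 68
f 40 55 60
f 55 34 57
f 60 57 41
f 55 57 60
f 36 62 48
f 62 42 63
f 48 63 37
f 62 63 48
f 36 48 46
f 48 37 47
f 46 47 35
f 48 47 46
f 36 46 53
f 46 35 52
f 53 52 39
f 46 52 53
f 36 53 58
f 53 39 59
f 58 59 41
f 53 59 58
f 36 58 62
f 58 41 65
f 62 65 42
f 58 65 62
f 37 63 51
f 63 42 64
f 51 64 38
f 63 64 51
f 35 47 71
f 47 37 72
f 71 72 44
f 47 72 71
f 39 52 68
f 52 35 67
f 68 67 43
f 52 67 68
f 41 59 60
f 59 39 56
f 60 56 40
f 59 56 60
f 42 65 61
f 65 41 57
f 61 57 34
f 65 57 61



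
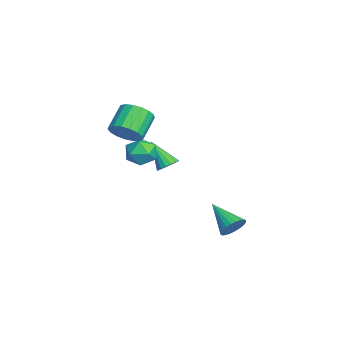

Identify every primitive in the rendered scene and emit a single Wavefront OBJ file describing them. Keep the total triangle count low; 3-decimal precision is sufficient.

v -1.534 -4.384 3.406
v -0.778 -4.187 4.151
v -2.009 -3.418 5.199
v -2.766 -3.616 4.454
v -0.769 -3.766 3.852
v -2 -2.997 4.899
v -0.936 -3.486 3.45
v -2.167 -2.717 4.498
v -1.24 -3.412 3.039
v -2.471 -2.644 4.086
v -1.612 -3.561 2.711
v -2.843 -2.792 3.759
v -1.965 -3.899 2.543
v -3.196 -3.13 3.591
v -2.22 -4.347 2.573
v -3.451 -3.579 3.62
v -2.318 -4.805 2.793
v -3.549 -4.036 3.841
v -2.236 -5.165 3.154
v -3.468 -4.397 4.202
v -1.994 -5.347 3.573
v -3.225 -4.579 4.62
v -1.646 -5.309 3.953
v -2.877 -4.54 5.001
v -1.273 -5.058 4.209
v -2.504 -4.29 5.256
v -0.959 -4.654 4.28
v -2.191 -3.885 5.327
v -3.051 -1.817 -0.212
v -2.411 -2.012 0.104
v -4.069 -2.723 1.292
v -2.482 -1.695 0.246
v -2.684 -1.407 0.284
v -2.97 -1.212 0.207
v -3.274 -1.156 0.035
v -3.528 -1.251 -0.194
v -3.671 -1.476 -0.427
v -3.673 -1.778 -0.61
v -3.532 -2.09 -0.703
v -3.281 -2.339 -0.683
v -2.977 -2.468 -0.555
v -2.69 -2.448 -0.348
v -2.486 -2.283 -0.111
v 0.559 1.521 -3.452
v 1.128 1.305 -2.816
v -1.019 0.499 -2.388
v 1.01 1.606 -2.701
v 0.824 1.894 -2.7
v 0.597 2.126 -2.813
v 0.365 2.266 -3.024
v 0.162 2.292 -3.3
v 0.019 2.201 -3.599
v -0.041 2.006 -3.875
v -0.01 1.738 -4.087
v 0.108 1.437 -4.202
v 0.294 1.148 -4.203
v 0.521 0.917 -4.09
v 0.753 0.777 -3.879
v 0.956 0.751 -3.603
v 1.098 0.842 -3.305
v 1.159 1.036 -3.028
v -1.358 -2.664 1.315
v -0.795 -3.146 2.061
v -2.565 -3.854 1.459
v -2.002 -4.336 2.205
v -2.442 -3.402 2.4
v -1.696 -2.666 2.311
v -1.664 -4.334 1.209
v -0.918 -3.598 1.12
v -0.983 -4.178 1.995
v -1.464 -3.601 2.731
v -1.896 -3.399 0.789
v -2.377 -2.822 1.525
f 2 1 5
f 2 5 3
f 3 5 6
f 3 6 4
f 5 1 7
f 5 7 6
f 6 7 8
f 6 8 4
f 7 1 9
f 7 9 8
f 8 9 10
f 8 10 4
f 9 1 11
f 9 11 10
f 10 11 12
f 10 12 4
f 11 1 13
f 11 13 12
f 12 13 14
f 12 14 4
f 13 1 15
f 13 15 14
f 14 15 16
f 14 16 4
f 15 1 17
f 15 17 16
f 16 17 18
f 16 18 4
f 17 1 19
f 17 19 18
f 18 19 20
f 18 20 4
f 19 1 21
f 19 21 20
f 20 21 22
f 20 22 4
f 21 1 23
f 21 23 22
f 22 23 24
f 22 24 4
f 23 1 25
f 23 25 24
f 24 25 26
f 24 26 4
f 25 1 27
f 25 27 26
f 26 27 28
f 26 28 4
f 27 1 2
f 27 2 28
f 28 2 3
f 28 3 4
f 30 29 32
f 30 32 31
f 32 29 33
f 32 33 31
f 33 29 34
f 33 34 31
f 34 29 35
f 34 35 31
f 35 29 36
f 35 36 31
f 36 29 37
f 36 37 31
f 37 29 38
f 37 38 31
f 38 29 39
f 38 39 31
f 39 29 40
f 39 40 31
f 40 29 41
f 40 41 31
f 41 29 42
f 41 42 31
f 42 29 43
f 42 43 31
f 43 29 30
f 43 30 31
f 45 44 47
f 45 47 46
f 47 44 48
f 47 48 46
f 48 44 49
f 48 49 46
f 49 44 50
f 49 50 46
f 50 44 51
f 50 51 46
f 51 44 52
f 51 52 46
f 52 44 53
f 52 53 46
f 53 44 54
f 53 54 46
f 54 44 55
f 54 55 46
f 55 44 56
f 55 56 46
f 56 44 57
f 56 57 46
f 57 44 58
f 57 58 46
f 58 44 59
f 58 59 46
f 59 44 60
f 59 60 46
f 60 44 61
f 60 61 46
f 61 44 45
f 61 45 46
f 62 73 67
f 62 67 63
f 62 63 69
f 62 69 72
f 62 72 73
f 63 67 71
f 67 73 66
f 73 72 64
f 72 69 68
f 69 63 70
f 65 71 66
f 65 66 64
f 65 64 68
f 65 68 70
f 65 70 71
f 66 71 67
f 64 66 73
f 68 64 72
f 70 68 69
f 71 70 63

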